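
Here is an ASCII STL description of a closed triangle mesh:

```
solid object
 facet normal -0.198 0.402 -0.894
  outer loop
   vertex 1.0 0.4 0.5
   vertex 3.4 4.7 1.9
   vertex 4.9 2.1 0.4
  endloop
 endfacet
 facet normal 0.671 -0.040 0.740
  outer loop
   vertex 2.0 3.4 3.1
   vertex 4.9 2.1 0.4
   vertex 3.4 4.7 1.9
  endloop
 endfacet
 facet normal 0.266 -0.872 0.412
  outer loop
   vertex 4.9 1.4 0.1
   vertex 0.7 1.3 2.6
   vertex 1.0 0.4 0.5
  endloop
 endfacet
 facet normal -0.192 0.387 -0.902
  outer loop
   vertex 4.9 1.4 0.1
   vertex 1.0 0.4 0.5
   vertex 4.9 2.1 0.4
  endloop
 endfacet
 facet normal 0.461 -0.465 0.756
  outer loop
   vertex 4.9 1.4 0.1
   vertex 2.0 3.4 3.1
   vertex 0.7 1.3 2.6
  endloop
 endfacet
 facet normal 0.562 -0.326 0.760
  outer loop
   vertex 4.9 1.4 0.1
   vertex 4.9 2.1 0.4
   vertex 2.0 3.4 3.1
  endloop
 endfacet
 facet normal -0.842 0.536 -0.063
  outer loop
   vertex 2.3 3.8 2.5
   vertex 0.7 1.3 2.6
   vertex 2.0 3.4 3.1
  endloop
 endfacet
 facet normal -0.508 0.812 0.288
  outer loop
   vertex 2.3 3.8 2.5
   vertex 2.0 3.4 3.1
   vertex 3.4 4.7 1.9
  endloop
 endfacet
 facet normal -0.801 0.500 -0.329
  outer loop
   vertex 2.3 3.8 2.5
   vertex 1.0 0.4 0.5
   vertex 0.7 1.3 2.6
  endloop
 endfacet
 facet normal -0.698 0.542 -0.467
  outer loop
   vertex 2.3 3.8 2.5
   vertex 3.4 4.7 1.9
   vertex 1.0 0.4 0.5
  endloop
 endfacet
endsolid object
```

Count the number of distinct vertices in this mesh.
7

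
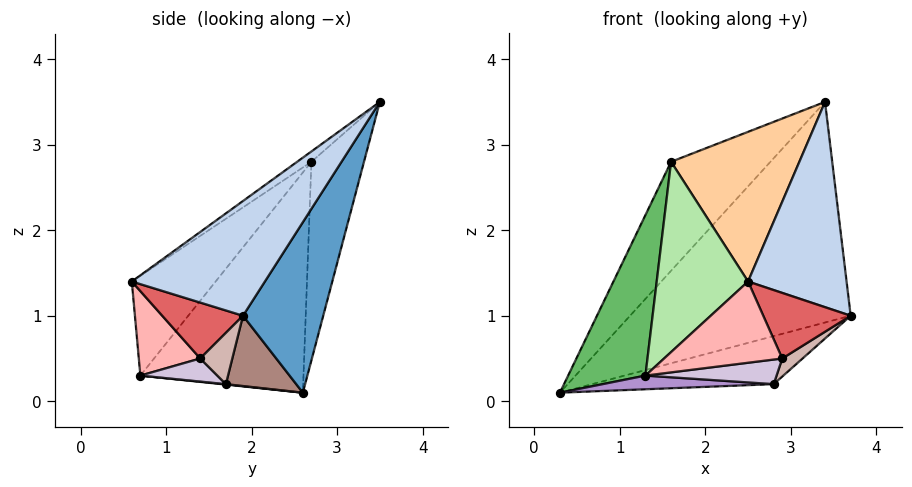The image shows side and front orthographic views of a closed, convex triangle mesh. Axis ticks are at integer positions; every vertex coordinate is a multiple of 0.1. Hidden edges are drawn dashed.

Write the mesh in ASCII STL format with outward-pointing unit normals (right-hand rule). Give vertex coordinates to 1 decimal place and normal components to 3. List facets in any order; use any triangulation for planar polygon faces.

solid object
 facet normal 0.298 0.820 -0.489
  outer loop
   vertex 3.4 3.5 3.5
   vertex 3.7 1.9 1.0
   vertex 0.3 2.6 0.1
  endloop
 endfacet
 facet normal 0.725 -0.537 0.431
  outer loop
   vertex 3.4 3.5 3.5
   vertex 2.5 0.6 1.4
   vertex 3.7 1.9 1.0
  endloop
 endfacet
 facet normal -0.459 0.868 0.189
  outer loop
   vertex 1.6 2.7 2.8
   vertex 3.4 3.5 3.5
   vertex 0.3 2.6 0.1
  endloop
 endfacet
 facet normal -0.064 -0.572 0.818
  outer loop
   vertex 1.6 2.7 2.8
   vertex 2.5 0.6 1.4
   vertex 3.4 3.5 3.5
  endloop
 endfacet
 facet normal -0.824 -0.390 0.411
  outer loop
   vertex 1.3 0.7 0.3
   vertex 1.6 2.7 2.8
   vertex 0.3 2.6 0.1
  endloop
 endfacet
 facet normal -0.562 -0.612 0.557
  outer loop
   vertex 1.3 0.7 0.3
   vertex 2.5 0.6 1.4
   vertex 1.6 2.7 2.8
  endloop
 endfacet
 facet normal 0.640 -0.693 -0.331
  outer loop
   vertex 2.9 1.4 0.5
   vertex 3.7 1.9 1.0
   vertex 2.5 0.6 1.4
  endloop
 endfacet
 facet normal 0.398 -0.766 -0.504
  outer loop
   vertex 2.9 1.4 0.5
   vertex 2.5 0.6 1.4
   vertex 1.3 0.7 0.3
  endloop
 endfacet
 facet normal 0.003 -0.103 -0.995
  outer loop
   vertex 2.8 1.7 0.2
   vertex 1.3 0.7 0.3
   vertex 0.3 2.6 0.1
  endloop
 endfacet
 facet normal 0.352 -0.600 -0.718
  outer loop
   vertex 2.8 1.7 0.2
   vertex 2.9 1.4 0.5
   vertex 1.3 0.7 0.3
  endloop
 endfacet
 facet normal 0.304 0.786 -0.539
  outer loop
   vertex 2.8 1.7 0.2
   vertex 0.3 2.6 0.1
   vertex 3.7 1.9 1.0
  endloop
 endfacet
 facet normal 0.654 -0.414 -0.633
  outer loop
   vertex 2.8 1.7 0.2
   vertex 3.7 1.9 1.0
   vertex 2.9 1.4 0.5
  endloop
 endfacet
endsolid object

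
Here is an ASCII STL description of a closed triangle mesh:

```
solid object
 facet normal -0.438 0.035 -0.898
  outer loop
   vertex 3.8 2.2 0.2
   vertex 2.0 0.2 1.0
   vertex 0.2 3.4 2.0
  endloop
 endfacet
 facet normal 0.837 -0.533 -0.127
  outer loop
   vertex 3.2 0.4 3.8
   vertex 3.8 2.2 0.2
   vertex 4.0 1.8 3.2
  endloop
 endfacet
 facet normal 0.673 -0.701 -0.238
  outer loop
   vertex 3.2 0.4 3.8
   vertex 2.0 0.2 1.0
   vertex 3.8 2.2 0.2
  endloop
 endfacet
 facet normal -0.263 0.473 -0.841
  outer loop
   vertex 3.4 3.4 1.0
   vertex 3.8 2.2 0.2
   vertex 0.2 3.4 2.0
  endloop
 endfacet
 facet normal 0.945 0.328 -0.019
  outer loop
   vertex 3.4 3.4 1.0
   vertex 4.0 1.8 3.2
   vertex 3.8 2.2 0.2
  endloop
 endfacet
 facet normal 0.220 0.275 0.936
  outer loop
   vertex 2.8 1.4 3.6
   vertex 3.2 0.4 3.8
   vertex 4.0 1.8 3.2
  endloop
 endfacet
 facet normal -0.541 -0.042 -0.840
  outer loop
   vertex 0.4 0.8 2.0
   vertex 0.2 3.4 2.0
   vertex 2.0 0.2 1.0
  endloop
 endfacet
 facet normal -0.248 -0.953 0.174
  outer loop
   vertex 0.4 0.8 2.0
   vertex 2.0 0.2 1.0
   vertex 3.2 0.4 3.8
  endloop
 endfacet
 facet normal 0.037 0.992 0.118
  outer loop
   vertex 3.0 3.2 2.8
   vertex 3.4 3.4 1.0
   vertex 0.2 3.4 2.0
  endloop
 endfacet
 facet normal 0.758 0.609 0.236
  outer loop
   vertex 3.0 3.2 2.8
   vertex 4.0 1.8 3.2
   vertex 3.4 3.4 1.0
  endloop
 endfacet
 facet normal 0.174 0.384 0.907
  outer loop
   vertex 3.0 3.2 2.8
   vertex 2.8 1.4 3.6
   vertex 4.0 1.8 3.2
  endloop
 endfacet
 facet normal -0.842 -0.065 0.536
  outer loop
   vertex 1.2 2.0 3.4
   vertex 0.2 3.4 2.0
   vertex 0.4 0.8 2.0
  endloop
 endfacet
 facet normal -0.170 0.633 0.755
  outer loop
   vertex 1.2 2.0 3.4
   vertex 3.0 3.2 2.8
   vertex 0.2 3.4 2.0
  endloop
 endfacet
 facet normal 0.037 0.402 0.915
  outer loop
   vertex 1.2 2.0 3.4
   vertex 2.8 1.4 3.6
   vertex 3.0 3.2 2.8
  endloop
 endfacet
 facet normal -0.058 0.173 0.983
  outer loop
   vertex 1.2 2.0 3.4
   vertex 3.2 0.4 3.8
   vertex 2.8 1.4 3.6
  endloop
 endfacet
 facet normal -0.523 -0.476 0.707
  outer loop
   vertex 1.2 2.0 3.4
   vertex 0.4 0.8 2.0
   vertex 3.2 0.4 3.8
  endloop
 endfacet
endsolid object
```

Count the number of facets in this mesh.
16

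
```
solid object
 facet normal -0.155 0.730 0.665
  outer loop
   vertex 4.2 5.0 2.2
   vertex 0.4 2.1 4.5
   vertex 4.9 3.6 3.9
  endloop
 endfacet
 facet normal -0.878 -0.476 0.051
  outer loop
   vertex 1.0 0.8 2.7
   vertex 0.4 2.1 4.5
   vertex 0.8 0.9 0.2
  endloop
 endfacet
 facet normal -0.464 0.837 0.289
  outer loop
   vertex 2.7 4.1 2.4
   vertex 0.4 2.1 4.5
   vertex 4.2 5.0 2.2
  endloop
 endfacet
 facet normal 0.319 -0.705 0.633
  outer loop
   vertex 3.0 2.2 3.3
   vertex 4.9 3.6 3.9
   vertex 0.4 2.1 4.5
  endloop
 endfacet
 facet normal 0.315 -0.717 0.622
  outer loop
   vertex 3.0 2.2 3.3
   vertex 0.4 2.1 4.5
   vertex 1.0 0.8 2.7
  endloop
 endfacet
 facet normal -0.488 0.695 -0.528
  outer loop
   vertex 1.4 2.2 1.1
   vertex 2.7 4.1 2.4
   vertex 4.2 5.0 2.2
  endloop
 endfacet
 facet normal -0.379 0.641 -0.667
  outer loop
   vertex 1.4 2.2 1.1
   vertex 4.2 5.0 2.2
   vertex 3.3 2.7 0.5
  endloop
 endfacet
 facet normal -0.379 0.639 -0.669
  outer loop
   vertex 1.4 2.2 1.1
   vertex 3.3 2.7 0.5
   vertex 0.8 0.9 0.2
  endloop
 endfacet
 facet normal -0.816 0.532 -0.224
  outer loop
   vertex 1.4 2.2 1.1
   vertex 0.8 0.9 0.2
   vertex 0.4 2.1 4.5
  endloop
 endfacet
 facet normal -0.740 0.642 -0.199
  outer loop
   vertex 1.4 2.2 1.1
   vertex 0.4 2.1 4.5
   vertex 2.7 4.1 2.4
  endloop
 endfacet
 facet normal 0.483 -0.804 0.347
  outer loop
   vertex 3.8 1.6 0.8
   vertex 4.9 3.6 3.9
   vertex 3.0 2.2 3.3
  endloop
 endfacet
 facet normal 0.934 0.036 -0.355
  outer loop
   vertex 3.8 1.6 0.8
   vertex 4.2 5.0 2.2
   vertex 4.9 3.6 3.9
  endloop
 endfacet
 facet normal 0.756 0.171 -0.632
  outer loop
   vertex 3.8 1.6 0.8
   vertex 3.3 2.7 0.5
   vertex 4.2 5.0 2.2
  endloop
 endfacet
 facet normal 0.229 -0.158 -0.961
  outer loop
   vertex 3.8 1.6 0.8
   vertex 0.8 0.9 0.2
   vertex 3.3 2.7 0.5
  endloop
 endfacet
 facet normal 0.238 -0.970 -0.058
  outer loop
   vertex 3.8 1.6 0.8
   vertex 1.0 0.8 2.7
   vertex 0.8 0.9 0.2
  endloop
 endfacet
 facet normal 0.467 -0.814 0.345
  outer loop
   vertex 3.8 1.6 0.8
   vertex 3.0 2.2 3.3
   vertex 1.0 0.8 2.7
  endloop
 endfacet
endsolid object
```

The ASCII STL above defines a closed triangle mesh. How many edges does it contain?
24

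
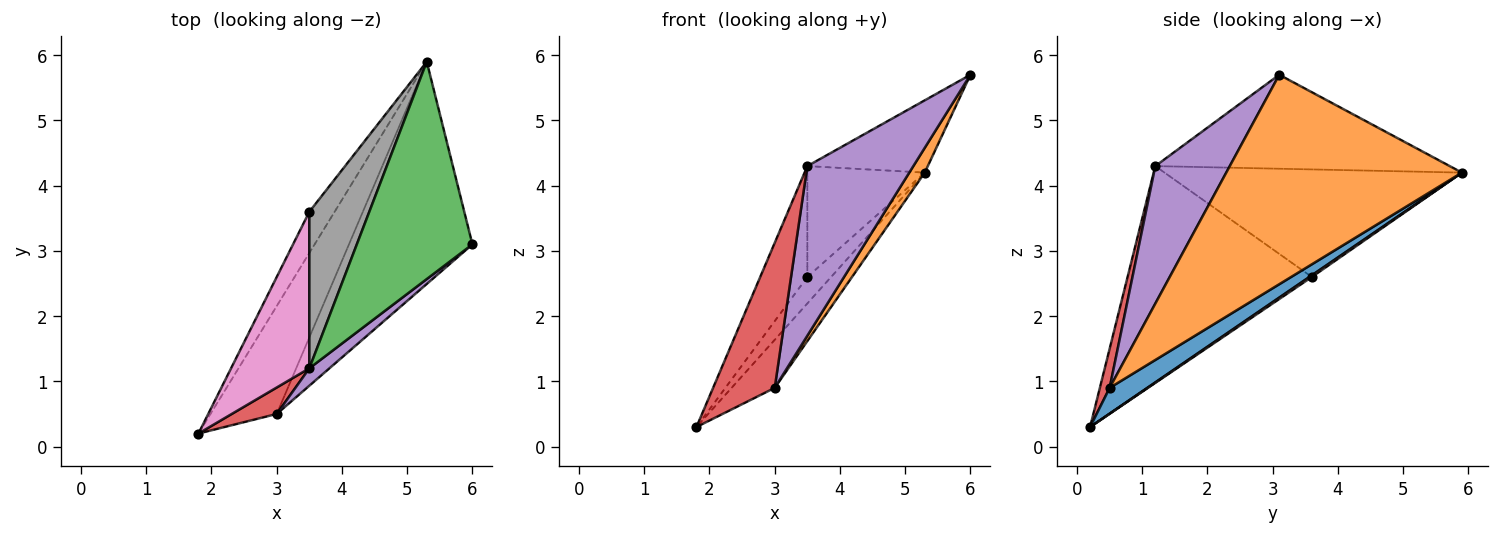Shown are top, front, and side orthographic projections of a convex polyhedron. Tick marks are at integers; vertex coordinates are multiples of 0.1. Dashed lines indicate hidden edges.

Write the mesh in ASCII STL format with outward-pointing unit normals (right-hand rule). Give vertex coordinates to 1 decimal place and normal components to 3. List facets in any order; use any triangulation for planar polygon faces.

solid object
 facet normal 0.335 0.384 -0.861
  outer loop
   vertex 3.0 0.5 0.9
   vertex 1.8 0.2 0.3
   vertex 5.3 5.9 4.2
  endloop
 endfacet
 facet normal 0.860 -0.057 -0.507
  outer loop
   vertex 3.0 0.5 0.9
   vertex 5.3 5.9 4.2
   vertex 6.0 3.1 5.7
  endloop
 endfacet
 facet normal -0.611 0.250 0.751
  outer loop
   vertex 3.5 1.2 4.3
   vertex 6.0 3.1 5.7
   vertex 5.3 5.9 4.2
  endloop
 endfacet
 facet normal 0.154 -0.972 0.177
  outer loop
   vertex 3.5 1.2 4.3
   vertex 1.8 0.2 0.3
   vertex 3.0 0.5 0.9
  endloop
 endfacet
 facet normal 0.573 -0.815 0.084
  outer loop
   vertex 3.5 1.2 4.3
   vertex 3.0 0.5 0.9
   vertex 6.0 3.1 5.7
  endloop
 endfacet
 facet normal 0.057 0.540 -0.840
  outer loop
   vertex 3.5 3.6 2.6
   vertex 5.3 5.9 4.2
   vertex 1.8 0.2 0.3
  endloop
 endfacet
 facet normal -0.914 0.234 0.330
  outer loop
   vertex 3.5 3.6 2.6
   vertex 1.8 0.2 0.3
   vertex 3.5 1.2 4.3
  endloop
 endfacet
 facet normal -0.826 0.326 0.460
  outer loop
   vertex 3.5 3.6 2.6
   vertex 3.5 1.2 4.3
   vertex 5.3 5.9 4.2
  endloop
 endfacet
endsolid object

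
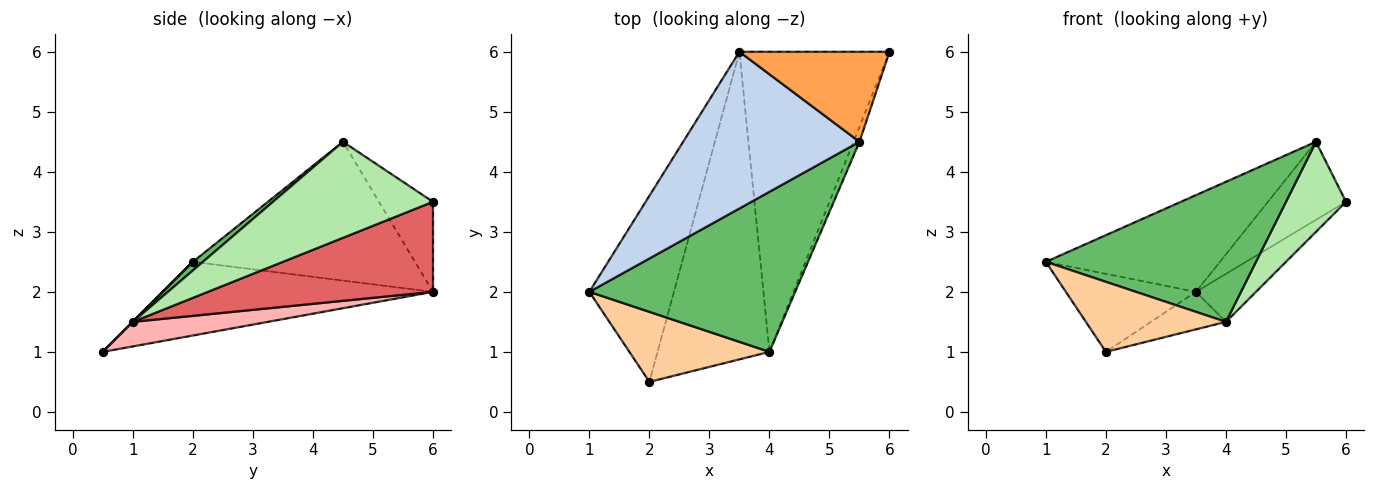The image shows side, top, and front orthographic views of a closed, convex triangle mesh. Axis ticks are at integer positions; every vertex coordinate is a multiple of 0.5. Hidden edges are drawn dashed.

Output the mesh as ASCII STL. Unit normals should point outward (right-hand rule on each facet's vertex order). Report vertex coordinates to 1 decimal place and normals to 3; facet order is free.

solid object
 facet normal -0.626 0.302 -0.719
  outer loop
   vertex 3.5 6.0 2.0
   vertex 2.0 0.5 1.0
   vertex 1.0 2.0 2.5
  endloop
 endfacet
 facet normal -0.557 0.436 0.707
  outer loop
   vertex 3.5 6.0 2.0
   vertex 1.0 2.0 2.5
   vertex 5.5 4.5 4.5
  endloop
 endfacet
 facet normal -0.413 0.596 0.688
  outer loop
   vertex 3.5 6.0 2.0
   vertex 5.5 4.5 4.5
   vertex 6.0 6.0 3.5
  endloop
 endfacet
 facet normal 0.000 -0.707 0.707
  outer loop
   vertex 4.0 1.0 1.5
   vertex 1.0 2.0 2.5
   vertex 2.0 0.5 1.0
  endloop
 endfacet
 facet normal 0.031 -0.658 0.752
  outer loop
   vertex 4.0 1.0 1.5
   vertex 5.5 4.5 4.5
   vertex 1.0 2.0 2.5
  endloop
 endfacet
 facet normal 0.935 -0.351 -0.058
  outer loop
   vertex 4.0 1.0 1.5
   vertex 6.0 6.0 3.5
   vertex 5.5 4.5 4.5
  endloop
 endfacet
 facet normal 0.510 0.136 -0.850
  outer loop
   vertex 4.0 1.0 1.5
   vertex 3.5 6.0 2.0
   vertex 6.0 6.0 3.5
  endloop
 endfacet
 facet normal 0.213 0.118 -0.970
  outer loop
   vertex 4.0 1.0 1.5
   vertex 2.0 0.5 1.0
   vertex 3.5 6.0 2.0
  endloop
 endfacet
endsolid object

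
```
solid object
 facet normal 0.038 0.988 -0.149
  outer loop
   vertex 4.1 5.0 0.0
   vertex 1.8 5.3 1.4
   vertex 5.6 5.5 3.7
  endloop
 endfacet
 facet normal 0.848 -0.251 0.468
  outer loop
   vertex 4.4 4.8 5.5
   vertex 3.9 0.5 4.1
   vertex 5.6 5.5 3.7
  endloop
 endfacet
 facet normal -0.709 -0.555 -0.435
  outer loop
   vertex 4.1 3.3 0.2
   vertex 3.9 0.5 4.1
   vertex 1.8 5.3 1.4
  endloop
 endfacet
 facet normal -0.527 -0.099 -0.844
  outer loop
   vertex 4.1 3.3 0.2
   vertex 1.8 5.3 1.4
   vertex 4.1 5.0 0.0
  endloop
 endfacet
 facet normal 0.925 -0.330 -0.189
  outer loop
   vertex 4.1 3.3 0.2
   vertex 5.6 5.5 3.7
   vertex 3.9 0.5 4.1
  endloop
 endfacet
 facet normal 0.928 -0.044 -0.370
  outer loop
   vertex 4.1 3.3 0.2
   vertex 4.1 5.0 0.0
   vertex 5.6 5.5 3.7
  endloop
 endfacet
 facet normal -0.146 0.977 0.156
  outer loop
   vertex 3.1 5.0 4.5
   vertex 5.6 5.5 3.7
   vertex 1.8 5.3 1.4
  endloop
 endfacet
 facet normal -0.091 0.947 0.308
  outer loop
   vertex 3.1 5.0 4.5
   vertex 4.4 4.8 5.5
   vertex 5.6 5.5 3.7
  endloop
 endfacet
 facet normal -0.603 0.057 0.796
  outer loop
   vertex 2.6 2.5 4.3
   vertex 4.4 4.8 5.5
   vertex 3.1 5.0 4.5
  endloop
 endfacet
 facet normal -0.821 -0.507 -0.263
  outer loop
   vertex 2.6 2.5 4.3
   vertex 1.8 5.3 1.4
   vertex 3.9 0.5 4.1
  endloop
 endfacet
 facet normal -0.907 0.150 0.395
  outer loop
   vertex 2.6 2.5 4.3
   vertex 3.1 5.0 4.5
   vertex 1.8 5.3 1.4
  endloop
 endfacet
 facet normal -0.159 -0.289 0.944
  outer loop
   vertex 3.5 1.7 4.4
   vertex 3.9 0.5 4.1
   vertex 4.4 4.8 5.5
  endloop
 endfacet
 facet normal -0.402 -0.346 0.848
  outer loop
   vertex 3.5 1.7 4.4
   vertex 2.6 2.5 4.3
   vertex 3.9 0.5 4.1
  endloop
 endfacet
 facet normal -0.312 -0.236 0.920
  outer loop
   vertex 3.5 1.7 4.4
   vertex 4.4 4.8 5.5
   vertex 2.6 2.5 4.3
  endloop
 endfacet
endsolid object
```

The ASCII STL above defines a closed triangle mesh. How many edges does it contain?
21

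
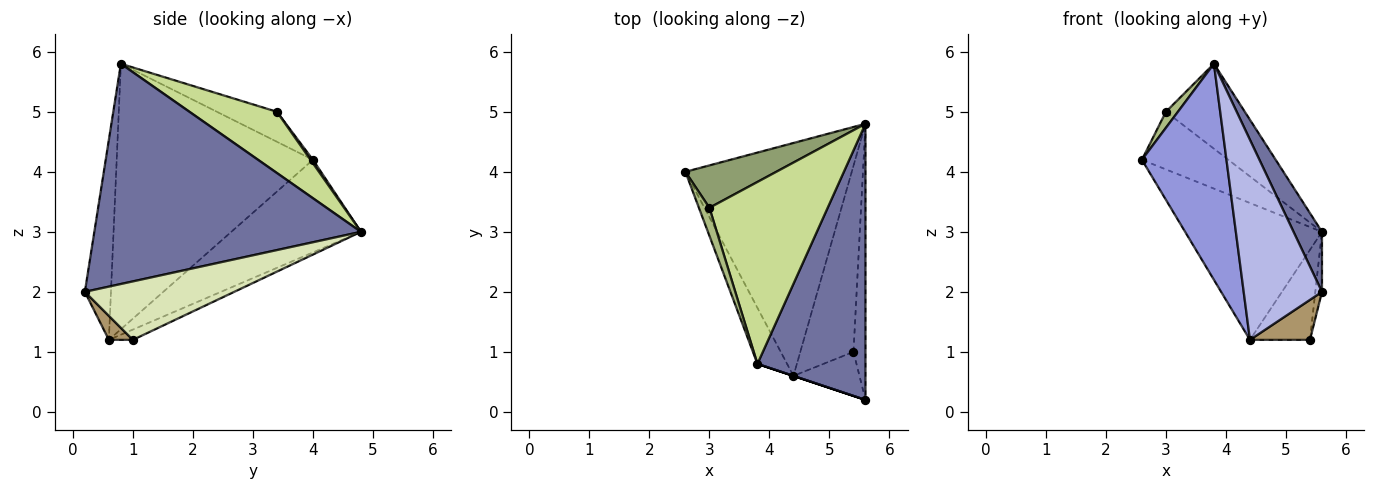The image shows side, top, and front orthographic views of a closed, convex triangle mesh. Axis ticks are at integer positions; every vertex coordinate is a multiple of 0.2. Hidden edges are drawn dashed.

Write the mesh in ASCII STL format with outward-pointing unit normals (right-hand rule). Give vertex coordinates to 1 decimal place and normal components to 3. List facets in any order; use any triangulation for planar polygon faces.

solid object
 facet normal 0.894 -0.095 0.438
  outer loop
   vertex 3.8 0.8 5.8
   vertex 5.6 0.2 2.0
   vertex 5.6 4.8 3.0
  endloop
 endfacet
 facet normal -0.433 0.457 -0.777
  outer loop
   vertex 4.4 0.6 1.2
   vertex 2.6 4.0 4.2
   vertex 5.6 4.8 3.0
  endloop
 endfacet
 facet normal -0.914 -0.394 -0.102
  outer loop
   vertex 4.4 0.6 1.2
   vertex 3.8 0.8 5.8
   vertex 2.6 4.0 4.2
  endloop
 endfacet
 facet normal -0.316 -0.949 0.000
  outer loop
   vertex 4.4 0.6 1.2
   vertex 5.6 0.2 2.0
   vertex 3.8 0.8 5.8
  endloop
 endfacet
 facet normal 0.022 0.805 0.593
  outer loop
   vertex 3.0 3.4 5.0
   vertex 5.6 4.8 3.0
   vertex 2.6 4.0 4.2
  endloop
 endfacet
 facet normal -0.927 -0.185 0.325
  outer loop
   vertex 3.0 3.4 5.0
   vertex 2.6 4.0 4.2
   vertex 3.8 0.8 5.8
  endloop
 endfacet
 facet normal 0.425 0.383 0.820
  outer loop
   vertex 3.0 3.4 5.0
   vertex 3.8 0.8 5.8
   vertex 5.6 4.8 3.0
  endloop
 endfacet
 facet normal 0.979 0.044 -0.201
  outer loop
   vertex 5.4 1.0 1.2
   vertex 5.6 4.8 3.0
   vertex 5.6 0.2 2.0
  endloop
 endfacet
 facet normal 0.260 -0.650 -0.715
  outer loop
   vertex 5.4 1.0 1.2
   vertex 5.6 0.2 2.0
   vertex 4.4 0.6 1.2
  endloop
 endfacet
 facet normal -0.172 0.429 -0.887
  outer loop
   vertex 5.4 1.0 1.2
   vertex 4.4 0.6 1.2
   vertex 5.6 4.8 3.0
  endloop
 endfacet
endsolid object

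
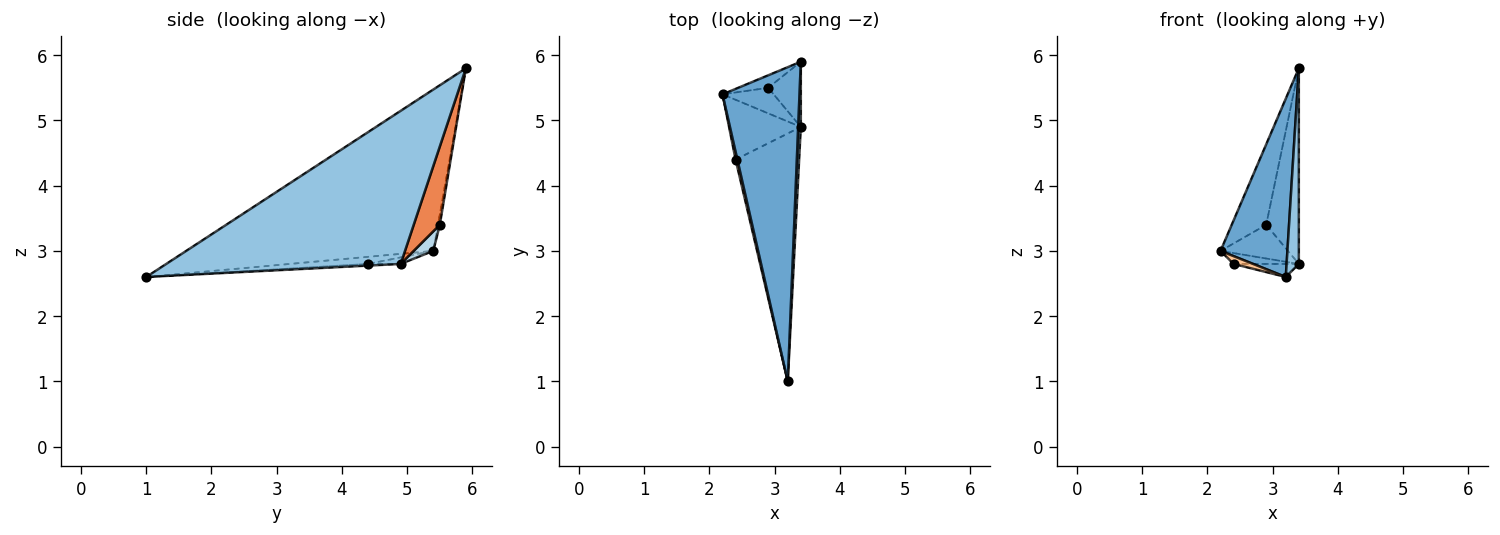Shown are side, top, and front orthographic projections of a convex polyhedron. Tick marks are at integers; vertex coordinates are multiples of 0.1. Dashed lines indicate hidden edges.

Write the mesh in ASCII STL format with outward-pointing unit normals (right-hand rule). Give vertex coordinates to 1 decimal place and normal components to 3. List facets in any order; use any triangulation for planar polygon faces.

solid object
 facet normal -0.877 -0.237 0.418
  outer loop
   vertex 3.4 5.9 5.8
   vertex 2.2 5.4 3.0
   vertex 3.2 1.0 2.6
  endloop
 endfacet
 facet normal 0.998 -0.052 0.017
  outer loop
   vertex 3.4 5.9 5.8
   vertex 3.2 1.0 2.6
   vertex 3.4 4.9 2.8
  endloop
 endfacet
 facet normal 0.225 0.776 -0.589
  outer loop
   vertex 2.9 5.5 3.4
   vertex 3.4 4.9 2.8
   vertex 2.2 5.4 3.0
  endloop
 endfacet
 facet normal -0.053 0.987 -0.153
  outer loop
   vertex 2.9 5.5 3.4
   vertex 2.2 5.4 3.0
   vertex 3.4 5.9 5.8
  endloop
 endfacet
 facet normal 0.605 0.756 -0.252
  outer loop
   vertex 2.9 5.5 3.4
   vertex 3.4 5.9 5.8
   vertex 3.4 4.9 2.8
  endloop
 endfacet
 facet normal -0.089 0.178 -0.980
  outer loop
   vertex 2.4 4.4 2.8
   vertex 2.2 5.4 3.0
   vertex 3.4 4.9 2.8
  endloop
 endfacet
 facet normal -0.943 -0.236 0.236
  outer loop
   vertex 2.4 4.4 2.8
   vertex 3.2 1.0 2.6
   vertex 2.2 5.4 3.0
  endloop
 endfacet
 facet normal -0.026 0.053 -0.998
  outer loop
   vertex 2.4 4.4 2.8
   vertex 3.4 4.9 2.8
   vertex 3.2 1.0 2.6
  endloop
 endfacet
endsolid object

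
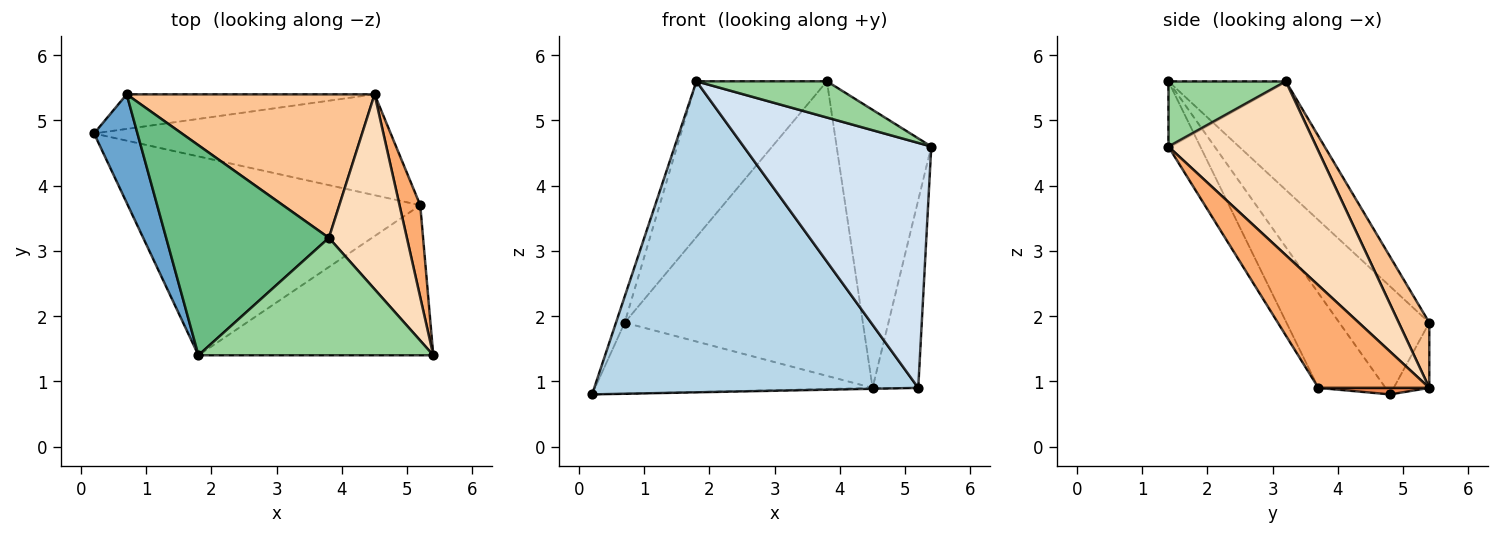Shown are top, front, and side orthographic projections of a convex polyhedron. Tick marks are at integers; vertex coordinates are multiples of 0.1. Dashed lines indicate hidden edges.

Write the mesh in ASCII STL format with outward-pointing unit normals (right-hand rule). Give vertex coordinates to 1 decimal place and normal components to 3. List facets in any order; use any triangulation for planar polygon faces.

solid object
 facet normal -0.924 0.089 0.371
  outer loop
   vertex 0.7 5.4 1.9
   vertex 0.2 4.8 0.8
   vertex 1.8 1.4 5.6
  endloop
 endfacet
 facet normal -0.114 0.893 -0.435
  outer loop
   vertex 4.5 5.4 0.9
   vertex 0.2 4.8 0.8
   vertex 0.7 5.4 1.9
  endloop
 endfacet
 facet normal -0.172 -0.830 -0.531
  outer loop
   vertex 5.2 3.7 0.9
   vertex 1.8 1.4 5.6
   vertex 0.2 4.8 0.8
  endloop
 endfacet
 facet normal -0.144 -0.844 -0.517
  outer loop
   vertex 5.2 3.7 0.9
   vertex 5.4 1.4 4.6
   vertex 1.8 1.4 5.6
  endloop
 endfacet
 facet normal 0.022 0.009 -1.000
  outer loop
   vertex 5.2 3.7 0.9
   vertex 0.2 4.8 0.8
   vertex 4.5 5.4 0.9
  endloop
 endfacet
 facet normal 0.909 0.374 0.184
  outer loop
   vertex 5.2 3.7 0.9
   vertex 4.5 5.4 0.9
   vertex 5.4 1.4 4.6
  endloop
 endfacet
 facet normal 0.114 0.893 0.435
  outer loop
   vertex 3.8 3.2 5.6
   vertex 4.5 5.4 0.9
   vertex 0.7 5.4 1.9
  endloop
 endfacet
 facet normal 0.788 0.504 0.353
  outer loop
   vertex 3.8 3.2 5.6
   vertex 5.4 1.4 4.6
   vertex 4.5 5.4 0.9
  endloop
 endfacet
 facet normal -0.472 0.525 0.708
  outer loop
   vertex 3.8 3.2 5.6
   vertex 0.7 5.4 1.9
   vertex 1.8 1.4 5.6
  endloop
 endfacet
 facet normal 0.257 -0.285 0.924
  outer loop
   vertex 3.8 3.2 5.6
   vertex 1.8 1.4 5.6
   vertex 5.4 1.4 4.6
  endloop
 endfacet
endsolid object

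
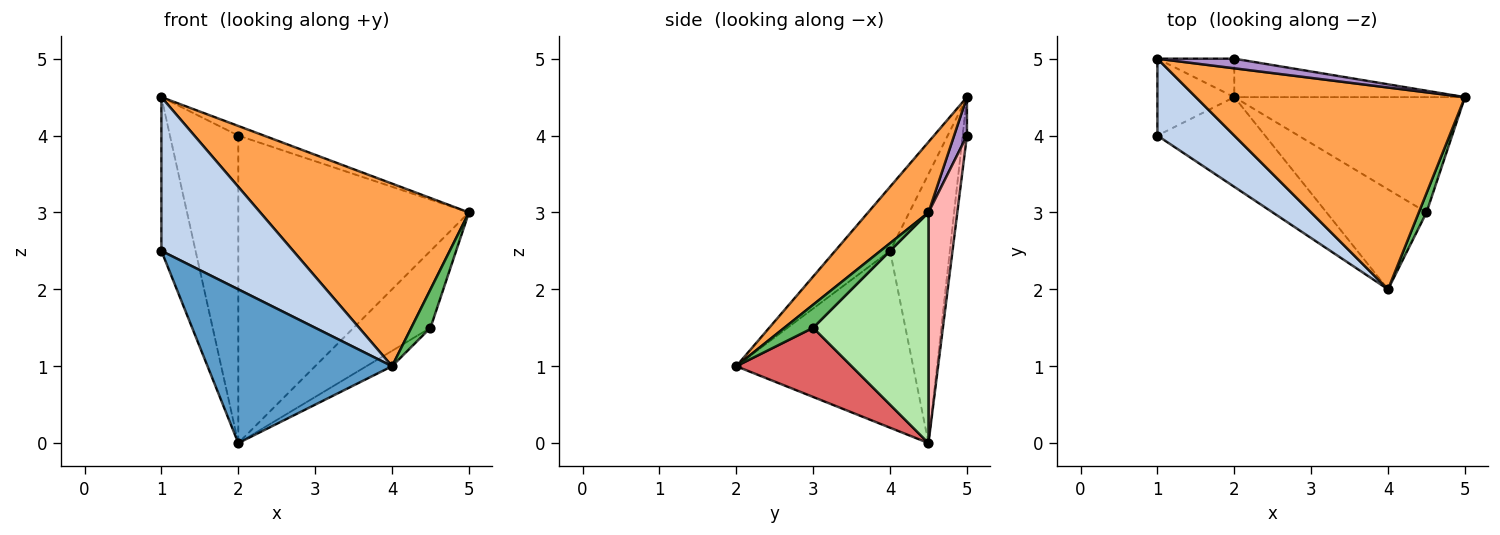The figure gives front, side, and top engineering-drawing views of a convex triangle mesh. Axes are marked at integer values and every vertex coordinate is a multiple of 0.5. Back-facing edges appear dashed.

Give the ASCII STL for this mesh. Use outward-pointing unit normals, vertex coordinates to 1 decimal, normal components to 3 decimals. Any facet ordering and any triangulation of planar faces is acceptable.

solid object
 facet normal -0.638 -0.665 -0.388
  outer loop
   vertex 2.0 4.5 0.0
   vertex 4.0 2.0 1.0
   vertex 1.0 4.0 2.5
  endloop
 endfacet
 facet normal -0.349 -0.838 0.419
  outer loop
   vertex 1.0 5.0 4.5
   vertex 1.0 4.0 2.5
   vertex 4.0 2.0 1.0
  endloop
 endfacet
 facet normal 0.191 -0.659 0.728
  outer loop
   vertex 1.0 5.0 4.5
   vertex 4.0 2.0 1.0
   vertex 5.0 4.5 3.0
  endloop
 endfacet
 facet normal -0.843 0.482 -0.241
  outer loop
   vertex 1.0 5.0 4.5
   vertex 2.0 4.5 0.0
   vertex 1.0 4.0 2.5
  endloop
 endfacet
 facet normal 0.802 -0.535 0.267
  outer loop
   vertex 4.5 3.0 1.5
   vertex 5.0 4.5 3.0
   vertex 4.0 2.0 1.0
  endloop
 endfacet
 facet normal 0.640 0.426 -0.640
  outer loop
   vertex 4.5 3.0 1.5
   vertex 2.0 4.5 0.0
   vertex 5.0 4.5 3.0
  endloop
 endfacet
 facet normal 0.565 0.125 -0.816
  outer loop
   vertex 4.5 3.0 1.5
   vertex 4.0 2.0 1.0
   vertex 2.0 4.5 0.0
  endloop
 endfacet
 facet normal 0.123 0.985 -0.123
  outer loop
   vertex 2.0 5.0 4.0
   vertex 5.0 4.5 3.0
   vertex 2.0 4.5 0.0
  endloop
 endfacet
 facet normal 0.333 0.667 0.667
  outer loop
   vertex 2.0 5.0 4.0
   vertex 1.0 5.0 4.5
   vertex 5.0 4.5 3.0
  endloop
 endfacet
 facet normal -0.062 0.990 -0.124
  outer loop
   vertex 2.0 5.0 4.0
   vertex 2.0 4.5 0.0
   vertex 1.0 5.0 4.5
  endloop
 endfacet
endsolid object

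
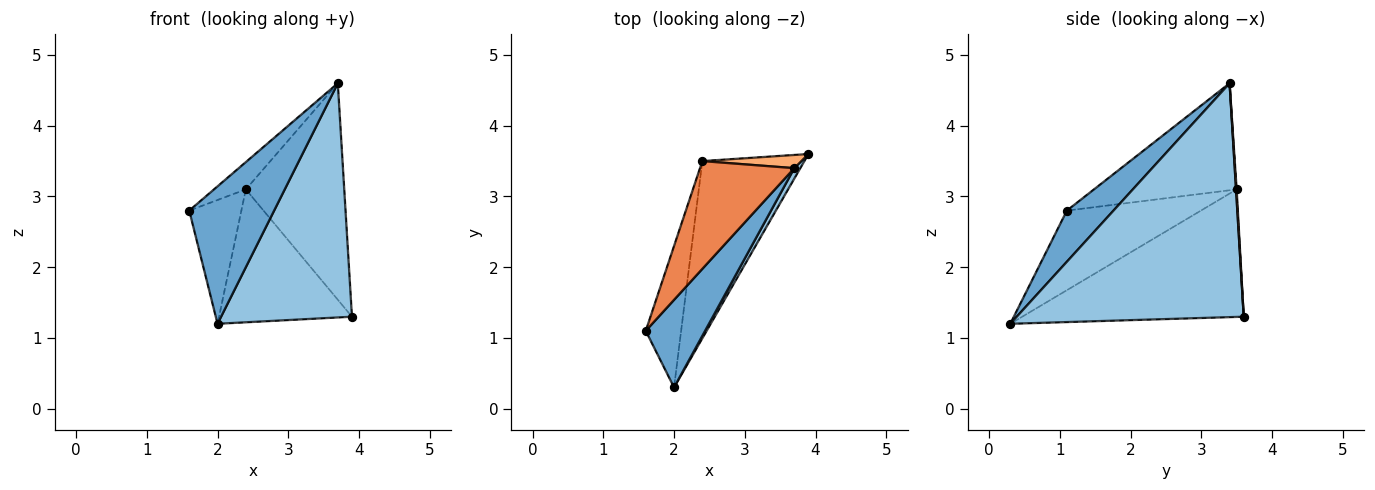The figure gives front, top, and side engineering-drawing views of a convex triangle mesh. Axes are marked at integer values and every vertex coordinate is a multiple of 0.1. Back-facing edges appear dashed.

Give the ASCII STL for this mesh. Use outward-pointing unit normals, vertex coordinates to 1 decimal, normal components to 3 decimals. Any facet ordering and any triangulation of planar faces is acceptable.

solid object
 facet normal 0.420 -0.765 0.488
  outer loop
   vertex 3.7 3.4 4.6
   vertex 1.6 1.1 2.8
   vertex 2.0 0.3 1.2
  endloop
 endfacet
 facet normal 0.866 -0.499 0.022
  outer loop
   vertex 3.7 3.4 4.6
   vertex 2.0 0.3 1.2
   vertex 3.9 3.6 1.3
  endloop
 endfacet
 facet normal -0.861 0.335 -0.383
  outer loop
   vertex 2.4 3.5 3.1
   vertex 2.0 0.3 1.2
   vertex 1.6 1.1 2.8
  endloop
 endfacet
 facet normal -0.707 0.424 -0.566
  outer loop
   vertex 2.4 3.5 3.1
   vertex 3.9 3.6 1.3
   vertex 2.0 0.3 1.2
  endloop
 endfacet
 facet normal -0.740 0.165 0.652
  outer loop
   vertex 2.4 3.5 3.1
   vertex 1.6 1.1 2.8
   vertex 3.7 3.4 4.6
  endloop
 endfacet
 facet normal 0.007 0.998 0.061
  outer loop
   vertex 2.4 3.5 3.1
   vertex 3.7 3.4 4.6
   vertex 3.9 3.6 1.3
  endloop
 endfacet
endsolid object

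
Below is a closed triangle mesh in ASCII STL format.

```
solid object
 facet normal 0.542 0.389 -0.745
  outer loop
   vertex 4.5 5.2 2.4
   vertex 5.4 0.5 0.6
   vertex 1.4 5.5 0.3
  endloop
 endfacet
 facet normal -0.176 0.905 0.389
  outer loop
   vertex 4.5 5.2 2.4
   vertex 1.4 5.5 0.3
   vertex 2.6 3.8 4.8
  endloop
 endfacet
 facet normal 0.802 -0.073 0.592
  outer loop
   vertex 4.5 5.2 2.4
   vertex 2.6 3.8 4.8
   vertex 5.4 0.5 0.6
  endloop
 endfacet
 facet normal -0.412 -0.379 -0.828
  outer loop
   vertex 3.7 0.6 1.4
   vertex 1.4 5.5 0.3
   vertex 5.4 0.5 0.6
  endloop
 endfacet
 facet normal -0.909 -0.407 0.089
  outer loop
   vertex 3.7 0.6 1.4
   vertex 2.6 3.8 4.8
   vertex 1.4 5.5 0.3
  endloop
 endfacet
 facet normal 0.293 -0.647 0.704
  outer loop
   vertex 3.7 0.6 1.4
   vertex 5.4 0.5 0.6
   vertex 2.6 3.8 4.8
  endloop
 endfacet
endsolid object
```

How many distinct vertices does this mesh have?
5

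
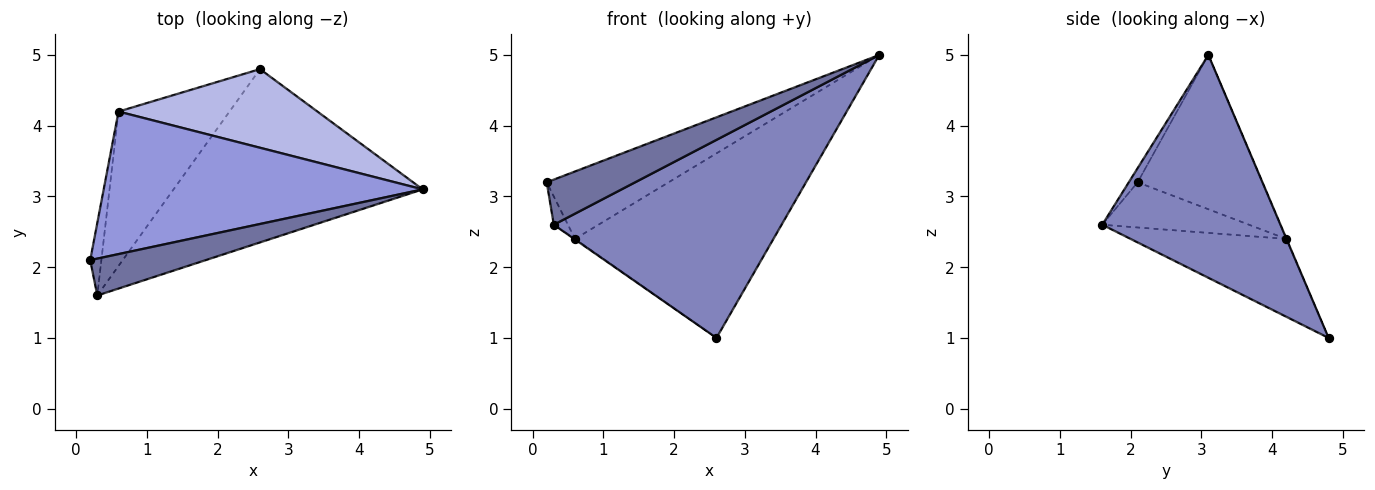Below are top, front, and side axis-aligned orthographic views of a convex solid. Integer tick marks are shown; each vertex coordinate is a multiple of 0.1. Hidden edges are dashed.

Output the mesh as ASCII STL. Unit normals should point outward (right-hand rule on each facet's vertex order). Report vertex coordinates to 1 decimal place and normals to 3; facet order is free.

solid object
 facet normal -0.077 -0.772 0.631
  outer loop
   vertex 0.3 1.6 2.6
   vertex 4.9 3.1 5.0
   vertex 0.2 2.1 3.2
  endloop
 endfacet
 facet normal 0.507 -0.648 -0.567
  outer loop
   vertex 0.3 1.6 2.6
   vertex 2.6 4.8 1.0
   vertex 4.9 3.1 5.0
  endloop
 endfacet
 facet normal -0.401 0.392 0.828
  outer loop
   vertex 0.6 4.2 2.4
   vertex 0.2 2.1 3.2
   vertex 4.9 3.1 5.0
  endloop
 endfacet
 facet normal -0.002 0.920 0.392
  outer loop
   vertex 0.6 4.2 2.4
   vertex 4.9 3.1 5.0
   vertex 2.6 4.8 1.0
  endloop
 endfacet
 facet normal -0.967 0.093 -0.239
  outer loop
   vertex 0.6 4.2 2.4
   vertex 0.3 1.6 2.6
   vertex 0.2 2.1 3.2
  endloop
 endfacet
 facet normal -0.574 0.003 -0.819
  outer loop
   vertex 0.6 4.2 2.4
   vertex 2.6 4.8 1.0
   vertex 0.3 1.6 2.6
  endloop
 endfacet
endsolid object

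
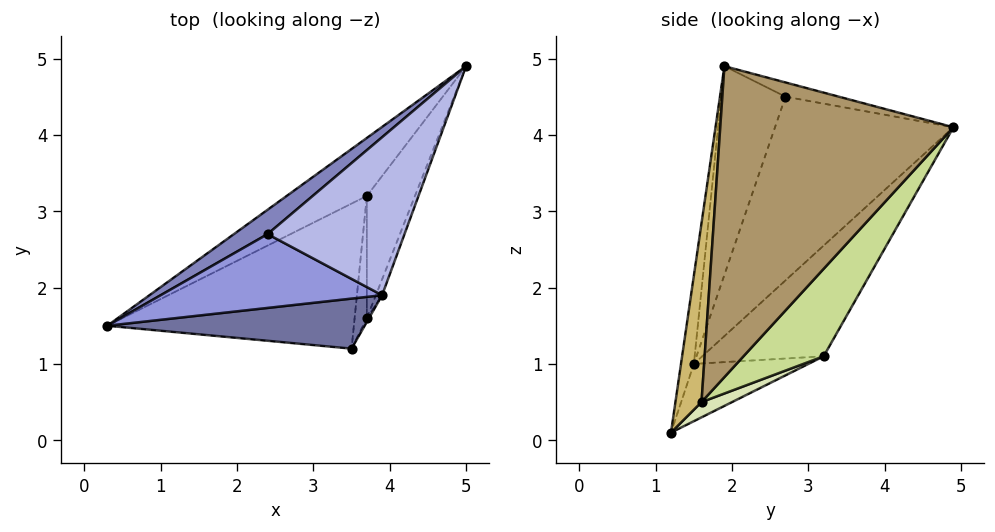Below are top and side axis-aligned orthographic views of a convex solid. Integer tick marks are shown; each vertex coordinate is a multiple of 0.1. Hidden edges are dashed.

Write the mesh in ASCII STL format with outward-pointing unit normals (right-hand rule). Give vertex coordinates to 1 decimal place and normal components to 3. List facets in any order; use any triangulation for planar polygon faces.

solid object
 facet normal -0.051 -0.988 0.148
  outer loop
   vertex 3.9 1.9 4.9
   vertex 0.3 1.5 1.0
   vertex 3.5 1.2 0.1
  endloop
 endfacet
 facet normal -0.631 0.767 0.116
  outer loop
   vertex 2.4 2.7 4.5
   vertex 5.0 4.9 4.1
   vertex 0.3 1.5 1.0
  endloop
 endfacet
 facet normal -0.504 -0.678 0.535
  outer loop
   vertex 2.4 2.7 4.5
   vertex 0.3 1.5 1.0
   vertex 3.9 1.9 4.9
  endloop
 endfacet
 facet normal -0.099 0.290 0.952
  outer loop
   vertex 2.4 2.7 4.5
   vertex 3.9 1.9 4.9
   vertex 5.0 4.9 4.1
  endloop
 endfacet
 facet normal -0.419 0.856 -0.303
  outer loop
   vertex 3.7 3.2 1.1
   vertex 0.3 1.5 1.0
   vertex 5.0 4.9 4.1
  endloop
 endfacet
 facet normal -0.202 0.454 -0.868
  outer loop
   vertex 3.7 3.2 1.1
   vertex 3.5 1.2 0.1
   vertex 0.3 1.5 1.0
  endloop
 endfacet
 facet normal 0.862 0.178 -0.474
  outer loop
   vertex 3.7 1.6 0.5
   vertex 3.7 3.2 1.1
   vertex 5.0 4.9 4.1
  endloop
 endfacet
 facet normal 0.760 0.228 -0.608
  outer loop
   vertex 3.7 1.6 0.5
   vertex 3.5 1.2 0.1
   vertex 3.7 3.2 1.1
  endloop
 endfacet
 facet normal 0.937 -0.349 -0.019
  outer loop
   vertex 3.7 1.6 0.5
   vertex 5.0 4.9 4.1
   vertex 3.9 1.9 4.9
  endloop
 endfacet
 facet normal 0.899 -0.438 -0.011
  outer loop
   vertex 3.7 1.6 0.5
   vertex 3.9 1.9 4.9
   vertex 3.5 1.2 0.1
  endloop
 endfacet
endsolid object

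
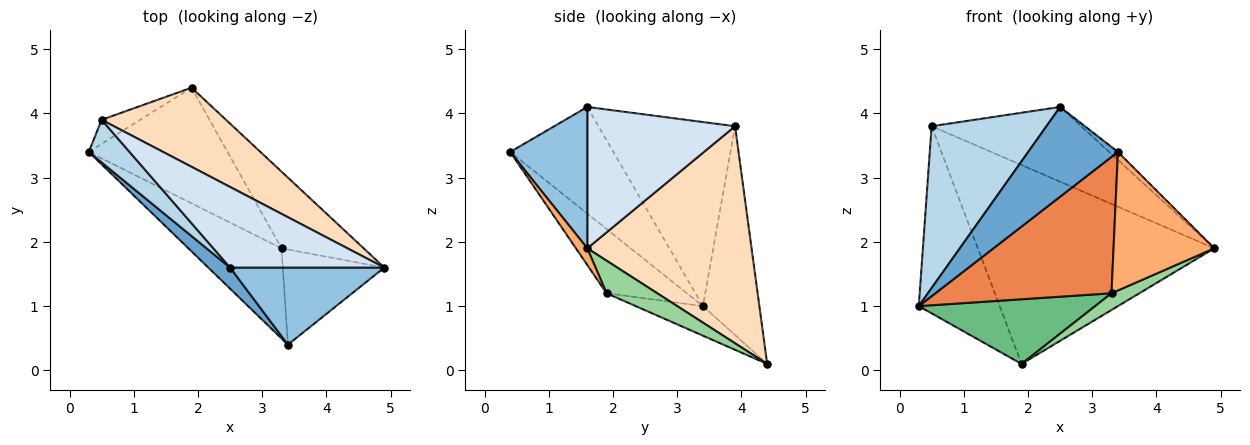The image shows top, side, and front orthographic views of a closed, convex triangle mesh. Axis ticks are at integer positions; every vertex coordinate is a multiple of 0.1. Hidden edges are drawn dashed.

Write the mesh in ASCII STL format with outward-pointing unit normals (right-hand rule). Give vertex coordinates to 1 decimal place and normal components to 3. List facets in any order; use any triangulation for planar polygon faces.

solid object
 facet normal -0.746 -0.648 0.153
  outer loop
   vertex 2.5 1.6 4.1
   vertex 0.3 3.4 1.0
   vertex 3.4 0.4 3.4
  endloop
 endfacet
 facet normal 0.674 0.077 0.735
  outer loop
   vertex 2.5 1.6 4.1
   vertex 3.4 0.4 3.4
   vertex 4.9 1.6 1.9
  endloop
 endfacet
 facet normal -0.755 -0.634 0.167
  outer loop
   vertex 0.5 3.9 3.8
   vertex 0.3 3.4 1.0
   vertex 2.5 1.6 4.1
  endloop
 endfacet
 facet normal 0.558 0.564 0.609
  outer loop
   vertex 0.5 3.9 3.8
   vertex 2.5 1.6 4.1
   vertex 4.9 1.6 1.9
  endloop
 endfacet
 facet normal -0.355 -0.780 -0.515
  outer loop
   vertex 3.3 1.9 1.2
   vertex 3.4 0.4 3.4
   vertex 0.3 3.4 1.0
  endloop
 endfacet
 facet normal 0.093 -0.821 -0.564
  outer loop
   vertex 3.3 1.9 1.2
   vertex 4.9 1.6 1.9
   vertex 3.4 0.4 3.4
  endloop
 endfacet
 facet normal -0.569 0.816 -0.105
  outer loop
   vertex 1.9 4.4 0.1
   vertex 0.3 3.4 1.0
   vertex 0.5 3.9 3.8
  endloop
 endfacet
 facet normal 0.542 0.781 0.311
  outer loop
   vertex 1.9 4.4 0.1
   vertex 0.5 3.9 3.8
   vertex 4.9 1.6 1.9
  endloop
 endfacet
 facet normal -0.183 -0.480 -0.858
  outer loop
   vertex 1.9 4.4 0.1
   vertex 3.3 1.9 1.2
   vertex 0.3 3.4 1.0
  endloop
 endfacet
 facet normal 0.361 -0.198 -0.911
  outer loop
   vertex 1.9 4.4 0.1
   vertex 4.9 1.6 1.9
   vertex 3.3 1.9 1.2
  endloop
 endfacet
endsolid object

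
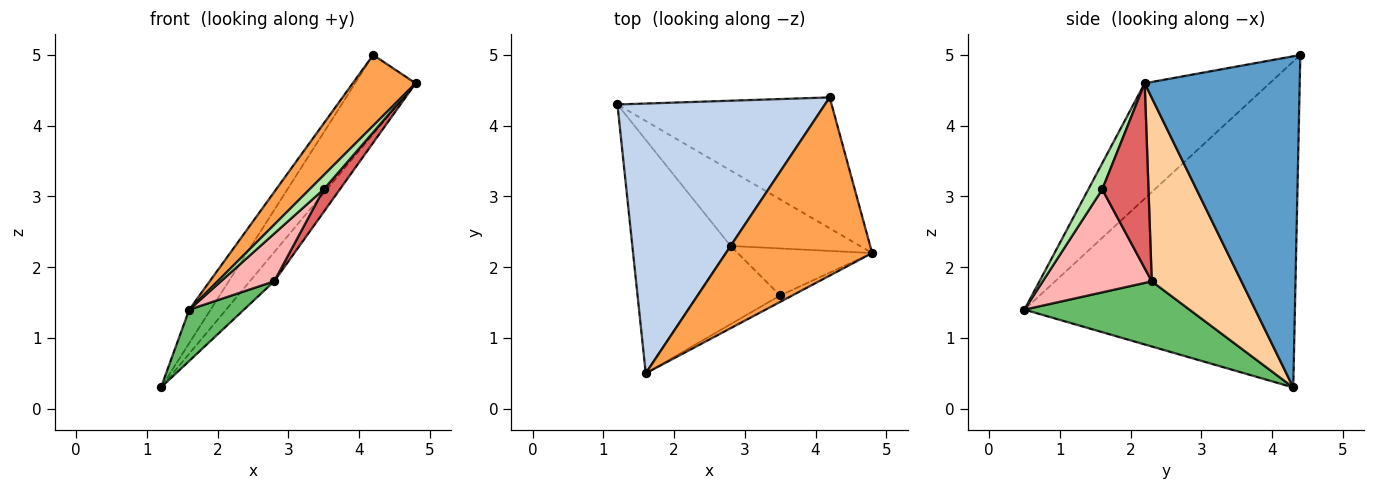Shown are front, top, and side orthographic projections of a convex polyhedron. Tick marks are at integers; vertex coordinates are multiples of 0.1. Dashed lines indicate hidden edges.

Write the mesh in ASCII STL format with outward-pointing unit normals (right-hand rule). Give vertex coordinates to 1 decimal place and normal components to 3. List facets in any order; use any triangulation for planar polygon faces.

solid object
 facet normal 0.798 0.311 -0.516
  outer loop
   vertex 4.2 4.4 5.0
   vertex 4.8 2.2 4.6
   vertex 1.2 4.3 0.3
  endloop
 endfacet
 facet normal -0.842 0.067 0.536
  outer loop
   vertex 4.2 4.4 5.0
   vertex 1.2 4.3 0.3
   vertex 1.6 0.5 1.4
  endloop
 endfacet
 facet normal -0.591 -0.298 0.749
  outer loop
   vertex 4.2 4.4 5.0
   vertex 1.6 0.5 1.4
   vertex 4.8 2.2 4.6
  endloop
 endfacet
 facet normal 0.798 0.217 -0.562
  outer loop
   vertex 2.8 2.3 1.8
   vertex 1.2 4.3 0.3
   vertex 4.8 2.2 4.6
  endloop
 endfacet
 facet normal 0.543 -0.180 -0.820
  outer loop
   vertex 2.8 2.3 1.8
   vertex 1.6 0.5 1.4
   vertex 1.2 4.3 0.3
  endloop
 endfacet
 facet normal 0.668 -0.678 -0.307
  outer loop
   vertex 3.5 1.6 3.1
   vertex 4.8 2.2 4.6
   vertex 1.6 0.5 1.4
  endloop
 endfacet
 facet normal 0.778 -0.272 -0.566
  outer loop
   vertex 3.5 1.6 3.1
   vertex 2.8 2.3 1.8
   vertex 4.8 2.2 4.6
  endloop
 endfacet
 facet normal 0.729 -0.356 -0.584
  outer loop
   vertex 3.5 1.6 3.1
   vertex 1.6 0.5 1.4
   vertex 2.8 2.3 1.8
  endloop
 endfacet
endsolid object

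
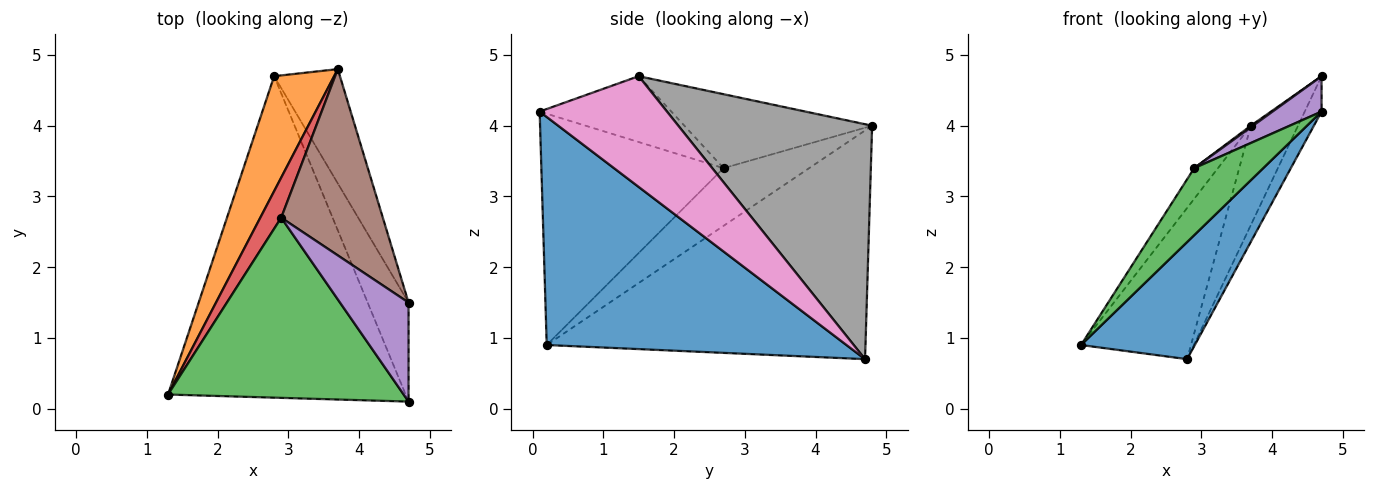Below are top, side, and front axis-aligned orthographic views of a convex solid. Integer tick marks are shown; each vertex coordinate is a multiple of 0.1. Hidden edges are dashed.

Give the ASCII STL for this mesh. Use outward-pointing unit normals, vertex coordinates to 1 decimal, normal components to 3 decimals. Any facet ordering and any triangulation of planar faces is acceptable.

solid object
 facet normal 0.670 -0.254 -0.698
  outer loop
   vertex 2.8 4.7 0.7
   vertex 4.7 0.1 4.2
   vertex 1.3 0.2 0.9
  endloop
 endfacet
 facet normal -0.918 0.317 0.241
  outer loop
   vertex 2.8 4.7 0.7
   vertex 1.3 0.2 0.9
   vertex 3.7 4.8 4.0
  endloop
 endfacet
 facet normal -0.677 -0.256 0.690
  outer loop
   vertex 2.9 2.7 3.4
   vertex 1.3 0.2 0.9
   vertex 4.7 0.1 4.2
  endloop
 endfacet
 facet normal -0.910 0.252 0.330
  outer loop
   vertex 2.9 2.7 3.4
   vertex 3.7 4.8 4.0
   vertex 1.3 0.2 0.9
  endloop
 endfacet
 facet normal -0.671 -0.249 0.698
  outer loop
   vertex 4.7 1.5 4.7
   vertex 2.9 2.7 3.4
   vertex 4.7 0.1 4.2
  endloop
 endfacet
 facet normal -0.588 -0.007 0.808
  outer loop
   vertex 4.7 1.5 4.7
   vertex 3.7 4.8 4.0
   vertex 2.9 2.7 3.4
  endloop
 endfacet
 facet normal 0.931 0.123 -0.344
  outer loop
   vertex 4.7 1.5 4.7
   vertex 4.7 0.1 4.2
   vertex 2.8 4.7 0.7
  endloop
 endfacet
 facet normal 0.937 0.228 -0.263
  outer loop
   vertex 4.7 1.5 4.7
   vertex 2.8 4.7 0.7
   vertex 3.7 4.8 4.0
  endloop
 endfacet
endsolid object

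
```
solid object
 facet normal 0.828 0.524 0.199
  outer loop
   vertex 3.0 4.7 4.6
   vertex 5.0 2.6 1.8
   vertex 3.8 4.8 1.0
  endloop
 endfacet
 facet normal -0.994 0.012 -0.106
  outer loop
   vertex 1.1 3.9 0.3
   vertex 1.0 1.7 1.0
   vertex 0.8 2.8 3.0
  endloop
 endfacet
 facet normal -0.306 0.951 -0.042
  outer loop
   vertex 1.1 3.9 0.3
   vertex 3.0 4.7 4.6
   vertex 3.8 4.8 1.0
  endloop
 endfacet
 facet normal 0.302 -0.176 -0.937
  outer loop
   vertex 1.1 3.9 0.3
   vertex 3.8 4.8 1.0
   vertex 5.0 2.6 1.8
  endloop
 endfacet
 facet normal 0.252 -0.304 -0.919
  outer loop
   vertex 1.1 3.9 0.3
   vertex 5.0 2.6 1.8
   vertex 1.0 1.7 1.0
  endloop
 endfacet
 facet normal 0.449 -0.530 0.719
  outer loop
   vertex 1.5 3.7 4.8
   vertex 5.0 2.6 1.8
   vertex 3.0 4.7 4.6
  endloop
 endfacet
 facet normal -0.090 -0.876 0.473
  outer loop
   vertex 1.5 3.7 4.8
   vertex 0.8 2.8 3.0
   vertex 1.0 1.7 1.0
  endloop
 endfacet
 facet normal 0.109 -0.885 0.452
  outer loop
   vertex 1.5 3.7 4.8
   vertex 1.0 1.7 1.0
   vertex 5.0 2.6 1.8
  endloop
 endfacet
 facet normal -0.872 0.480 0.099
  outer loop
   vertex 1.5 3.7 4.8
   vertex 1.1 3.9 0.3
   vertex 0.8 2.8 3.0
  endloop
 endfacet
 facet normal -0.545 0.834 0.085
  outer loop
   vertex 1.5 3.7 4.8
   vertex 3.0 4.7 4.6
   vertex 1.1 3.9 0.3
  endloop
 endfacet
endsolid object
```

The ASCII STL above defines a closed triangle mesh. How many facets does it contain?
10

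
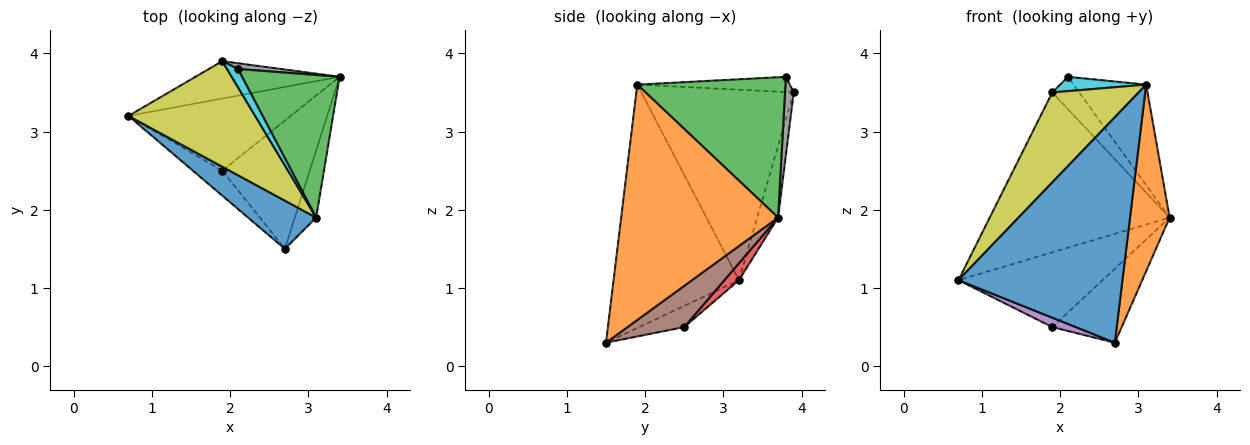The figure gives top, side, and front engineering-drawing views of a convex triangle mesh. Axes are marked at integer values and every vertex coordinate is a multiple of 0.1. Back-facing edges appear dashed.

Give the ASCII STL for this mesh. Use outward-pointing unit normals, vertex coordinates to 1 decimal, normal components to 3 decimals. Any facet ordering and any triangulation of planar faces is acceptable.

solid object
 facet normal -0.599 -0.783 0.168
  outer loop
   vertex 3.1 1.9 3.6
   vertex 0.7 3.2 1.1
   vertex 2.7 1.5 0.3
  endloop
 endfacet
 facet normal 0.966 -0.244 -0.088
  outer loop
   vertex 3.1 1.9 3.6
   vertex 2.7 1.5 0.3
   vertex 3.4 3.7 1.9
  endloop
 endfacet
 facet normal 0.762 0.373 0.529
  outer loop
   vertex 3.1 1.9 3.6
   vertex 3.4 3.7 1.9
   vertex 2.1 3.8 3.7
  endloop
 endfacet
 facet normal 0.072 0.718 -0.693
  outer loop
   vertex 1.9 2.5 0.5
   vertex 0.7 3.2 1.1
   vertex 3.4 3.7 1.9
  endloop
 endfacet
 facet normal -0.558 -0.291 -0.777
  outer loop
   vertex 1.9 2.5 0.5
   vertex 2.7 1.5 0.3
   vertex 0.7 3.2 1.1
  endloop
 endfacet
 facet normal 0.378 0.463 -0.802
  outer loop
   vertex 1.9 2.5 0.5
   vertex 3.4 3.7 1.9
   vertex 2.7 1.5 0.3
  endloop
 endfacet
 facet normal -0.112 0.968 -0.226
  outer loop
   vertex 1.9 3.9 3.5
   vertex 3.4 3.7 1.9
   vertex 0.7 3.2 1.1
  endloop
 endfacet
 facet normal 0.303 0.938 0.166
  outer loop
   vertex 1.9 3.9 3.5
   vertex 2.1 3.8 3.7
   vertex 3.4 3.7 1.9
  endloop
 endfacet
 facet normal -0.753 -0.427 0.501
  outer loop
   vertex 1.9 3.9 3.5
   vertex 0.7 3.2 1.1
   vertex 3.1 1.9 3.6
  endloop
 endfacet
 facet normal -0.738 -0.417 0.530
  outer loop
   vertex 1.9 3.9 3.5
   vertex 3.1 1.9 3.6
   vertex 2.1 3.8 3.7
  endloop
 endfacet
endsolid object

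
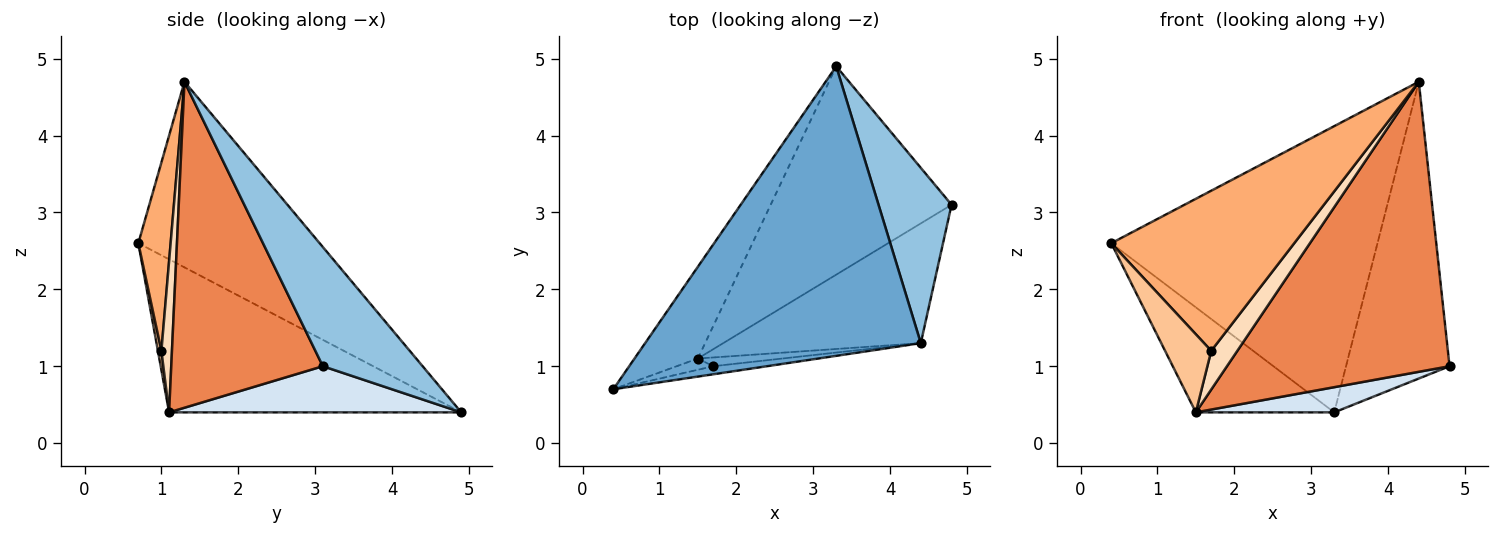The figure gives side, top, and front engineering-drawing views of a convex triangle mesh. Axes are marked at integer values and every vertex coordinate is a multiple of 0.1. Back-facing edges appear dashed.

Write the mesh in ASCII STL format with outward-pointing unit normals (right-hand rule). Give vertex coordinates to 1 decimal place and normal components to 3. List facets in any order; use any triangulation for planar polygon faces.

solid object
 facet normal -0.432 0.634 0.641
  outer loop
   vertex 4.4 1.3 4.7
   vertex 3.3 4.9 0.4
   vertex 0.4 0.7 2.6
  endloop
 endfacet
 facet normal 0.639 0.663 0.391
  outer loop
   vertex 4.4 1.3 4.7
   vertex 4.8 3.1 1.0
   vertex 3.3 4.9 0.4
  endloop
 endfacet
 facet normal -0.846 0.401 -0.350
  outer loop
   vertex 1.5 1.1 0.4
   vertex 0.4 0.7 2.6
   vertex 3.3 4.9 0.4
  endloop
 endfacet
 facet normal 0.245 -0.116 -0.962
  outer loop
   vertex 1.5 1.1 0.4
   vertex 3.3 4.9 0.4
   vertex 4.8 3.1 1.0
  endloop
 endfacet
 facet normal 0.533 -0.782 -0.323
  outer loop
   vertex 1.5 1.1 0.4
   vertex 4.8 3.1 1.0
   vertex 4.4 1.3 4.7
  endloop
 endfacet
 facet normal 0.174 -0.984 -0.050
  outer loop
   vertex 1.7 1.0 1.2
   vertex 4.4 1.3 4.7
   vertex 0.4 0.7 2.6
  endloop
 endfacet
 facet normal 0.075 -0.987 -0.142
  outer loop
   vertex 1.7 1.0 1.2
   vertex 0.4 0.7 2.6
   vertex 1.5 1.1 0.4
  endloop
 endfacet
 facet normal 0.367 -0.907 -0.205
  outer loop
   vertex 1.7 1.0 1.2
   vertex 1.5 1.1 0.4
   vertex 4.4 1.3 4.7
  endloop
 endfacet
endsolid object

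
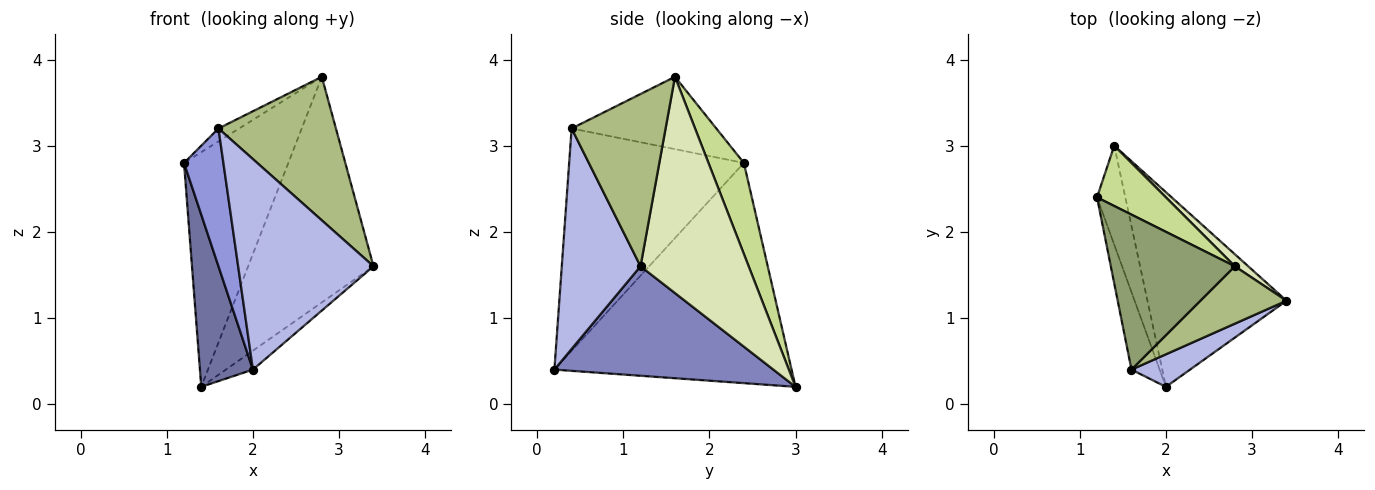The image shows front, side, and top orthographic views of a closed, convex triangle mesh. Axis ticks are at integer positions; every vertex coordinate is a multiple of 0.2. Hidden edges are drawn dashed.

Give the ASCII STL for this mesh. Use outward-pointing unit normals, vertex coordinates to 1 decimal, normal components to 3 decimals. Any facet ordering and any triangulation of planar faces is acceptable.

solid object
 facet normal -0.968 -0.216 -0.124
  outer loop
   vertex 1.4 3.0 0.2
   vertex 2.0 0.2 0.4
   vertex 1.2 2.4 2.8
  endloop
 endfacet
 facet normal 0.617 0.076 -0.783
  outer loop
   vertex 1.4 3.0 0.2
   vertex 3.4 1.2 1.6
   vertex 2.0 0.2 0.4
  endloop
 endfacet
 facet normal -0.968 -0.218 -0.123
  outer loop
   vertex 1.6 0.4 3.2
   vertex 1.2 2.4 2.8
   vertex 2.0 0.2 0.4
  endloop
 endfacet
 facet normal 0.498 -0.857 0.132
  outer loop
   vertex 1.6 0.4 3.2
   vertex 2.0 0.2 0.4
   vertex 3.4 1.2 1.6
  endloop
 endfacet
 facet normal -0.503 0.072 0.862
  outer loop
   vertex 2.8 1.6 3.8
   vertex 1.2 2.4 2.8
   vertex 1.6 0.4 3.2
  endloop
 endfacet
 facet normal 0.596 -0.745 0.298
  outer loop
   vertex 2.8 1.6 3.8
   vertex 1.6 0.4 3.2
   vertex 3.4 1.2 1.6
  endloop
 endfacet
 facet normal 0.312 0.920 0.236
  outer loop
   vertex 2.8 1.6 3.8
   vertex 1.4 3.0 0.2
   vertex 1.2 2.4 2.8
  endloop
 endfacet
 facet normal 0.653 0.757 0.040
  outer loop
   vertex 2.8 1.6 3.8
   vertex 3.4 1.2 1.6
   vertex 1.4 3.0 0.2
  endloop
 endfacet
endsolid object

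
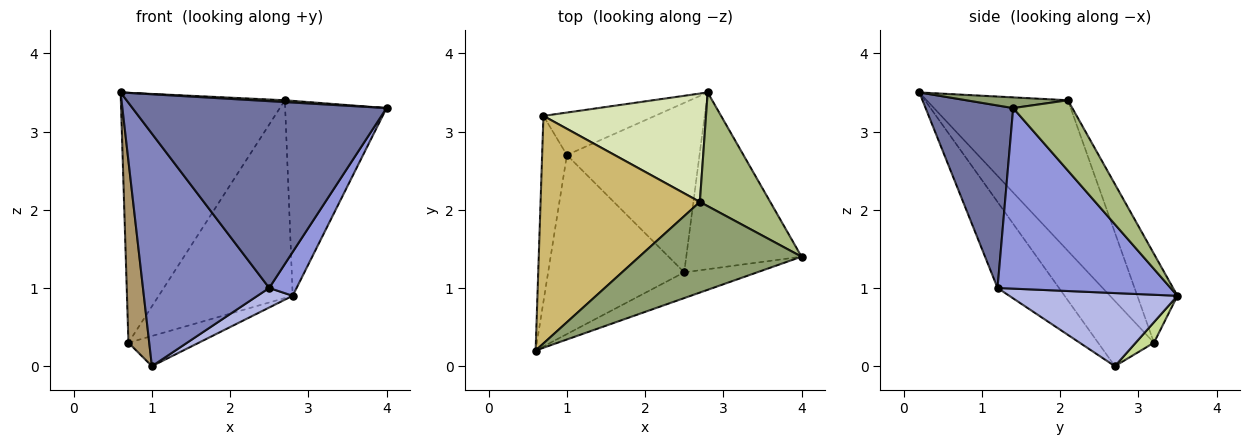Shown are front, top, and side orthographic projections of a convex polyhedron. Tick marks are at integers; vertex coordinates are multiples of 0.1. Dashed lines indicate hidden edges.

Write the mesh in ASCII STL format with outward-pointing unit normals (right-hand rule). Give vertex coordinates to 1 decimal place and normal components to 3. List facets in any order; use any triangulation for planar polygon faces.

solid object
 facet normal 0.323 -0.937 -0.129
  outer loop
   vertex 2.5 1.2 1.0
   vertex 4.0 1.4 3.3
   vertex 0.6 0.2 3.5
  endloop
 endfacet
 facet normal -0.360 -0.739 -0.569
  outer loop
   vertex 2.5 1.2 1.0
   vertex 0.6 0.2 3.5
   vertex 1.0 2.7 0.0
  endloop
 endfacet
 facet normal 0.835 -0.132 -0.533
  outer loop
   vertex 2.5 1.2 1.0
   vertex 2.8 3.5 0.9
   vertex 4.0 1.4 3.3
  endloop
 endfacet
 facet normal 0.480 -0.101 -0.871
  outer loop
   vertex 2.5 1.2 1.0
   vertex 1.0 2.7 0.0
   vertex 2.8 3.5 0.9
  endloop
 endfacet
 facet normal 0.066 -0.020 0.998
  outer loop
   vertex 2.7 2.1 3.4
   vertex 0.6 0.2 3.5
   vertex 4.0 1.4 3.3
  endloop
 endfacet
 facet normal 0.450 0.771 0.450
  outer loop
   vertex 2.7 2.1 3.4
   vertex 4.0 1.4 3.3
   vertex 2.8 3.5 0.9
  endloop
 endfacet
 facet normal 0.148 0.573 -0.806
  outer loop
   vertex 0.7 3.2 0.3
   vertex 2.8 3.5 0.9
   vertex 1.0 2.7 0.0
  endloop
 endfacet
 facet normal -0.254 0.848 0.465
  outer loop
   vertex 0.7 3.2 0.3
   vertex 2.7 2.1 3.4
   vertex 2.8 3.5 0.9
  endloop
 endfacet
 facet normal -0.883 -0.328 -0.336
  outer loop
   vertex 0.7 3.2 0.3
   vertex 1.0 2.7 0.0
   vertex 0.6 0.2 3.5
  endloop
 endfacet
 facet normal -0.537 0.624 0.568
  outer loop
   vertex 0.7 3.2 0.3
   vertex 0.6 0.2 3.5
   vertex 2.7 2.1 3.4
  endloop
 endfacet
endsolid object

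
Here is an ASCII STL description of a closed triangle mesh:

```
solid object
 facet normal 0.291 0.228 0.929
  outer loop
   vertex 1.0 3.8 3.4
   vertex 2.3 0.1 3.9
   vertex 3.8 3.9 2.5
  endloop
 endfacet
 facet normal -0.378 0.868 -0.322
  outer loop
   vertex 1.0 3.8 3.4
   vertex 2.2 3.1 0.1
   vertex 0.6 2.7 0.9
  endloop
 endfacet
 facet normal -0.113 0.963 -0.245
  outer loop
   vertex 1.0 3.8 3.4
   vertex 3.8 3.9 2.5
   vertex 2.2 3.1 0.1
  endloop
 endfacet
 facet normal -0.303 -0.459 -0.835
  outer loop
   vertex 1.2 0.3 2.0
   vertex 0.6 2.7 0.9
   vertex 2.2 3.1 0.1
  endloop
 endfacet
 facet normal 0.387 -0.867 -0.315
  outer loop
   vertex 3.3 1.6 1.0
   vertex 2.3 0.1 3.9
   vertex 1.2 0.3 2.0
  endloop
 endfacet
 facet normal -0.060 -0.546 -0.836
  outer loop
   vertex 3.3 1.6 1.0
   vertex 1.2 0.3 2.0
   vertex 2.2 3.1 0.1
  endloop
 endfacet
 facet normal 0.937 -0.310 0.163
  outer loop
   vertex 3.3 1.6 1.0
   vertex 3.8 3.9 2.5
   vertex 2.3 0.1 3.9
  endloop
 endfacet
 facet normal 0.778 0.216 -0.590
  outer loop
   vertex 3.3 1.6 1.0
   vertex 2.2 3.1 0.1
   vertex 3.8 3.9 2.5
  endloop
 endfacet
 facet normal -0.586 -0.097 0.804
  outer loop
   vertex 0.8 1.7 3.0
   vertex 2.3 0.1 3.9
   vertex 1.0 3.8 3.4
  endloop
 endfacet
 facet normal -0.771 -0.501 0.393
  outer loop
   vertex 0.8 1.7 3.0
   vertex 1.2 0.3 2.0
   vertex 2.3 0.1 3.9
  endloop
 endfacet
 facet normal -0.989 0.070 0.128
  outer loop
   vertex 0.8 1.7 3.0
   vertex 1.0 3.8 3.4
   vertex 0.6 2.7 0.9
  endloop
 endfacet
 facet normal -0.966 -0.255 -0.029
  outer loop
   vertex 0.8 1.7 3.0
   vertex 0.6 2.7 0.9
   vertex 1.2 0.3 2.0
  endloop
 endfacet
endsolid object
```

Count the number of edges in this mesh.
18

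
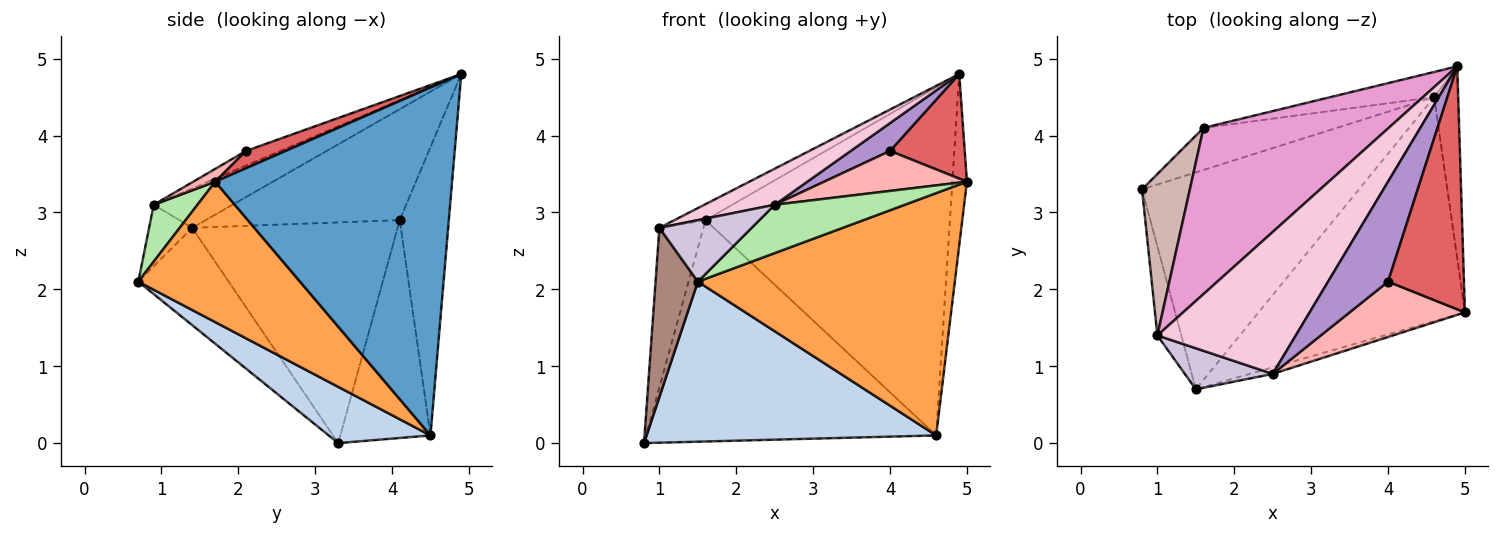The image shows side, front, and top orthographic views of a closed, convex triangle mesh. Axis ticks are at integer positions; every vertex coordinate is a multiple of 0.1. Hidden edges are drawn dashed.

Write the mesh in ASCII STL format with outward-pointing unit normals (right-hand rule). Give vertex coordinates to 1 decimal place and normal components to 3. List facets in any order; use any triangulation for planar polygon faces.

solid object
 facet normal 0.996 0.061 -0.069
  outer loop
   vertex 4.6 4.5 0.1
   vertex 4.9 4.9 4.8
   vertex 5.0 1.7 3.4
  endloop
 endfacet
 facet normal 0.204 -0.581 -0.788
  outer loop
   vertex 4.6 4.5 0.1
   vertex 1.5 0.7 2.1
   vertex 0.8 3.3 0.0
  endloop
 endfacet
 facet normal 0.419 -0.667 -0.616
  outer loop
   vertex 4.6 4.5 0.1
   vertex 5.0 1.7 3.4
   vertex 1.5 0.7 2.1
  endloop
 endfacet
 facet normal -0.292 0.940 -0.179
  outer loop
   vertex 1.6 4.1 2.9
   vertex 4.6 4.5 0.1
   vertex 0.8 3.3 0.0
  endloop
 endfacet
 facet normal -0.196 0.978 -0.071
  outer loop
   vertex 1.6 4.1 2.9
   vertex 4.9 4.9 4.8
   vertex 4.6 4.5 0.1
  endloop
 endfacet
 facet normal 0.316 -0.940 -0.128
  outer loop
   vertex 2.5 0.9 3.1
   vertex 1.5 0.7 2.1
   vertex 5.0 1.7 3.4
  endloop
 endfacet
 facet normal 0.205 -0.387 0.899
  outer loop
   vertex 4.0 2.1 3.8
   vertex 5.0 1.7 3.4
   vertex 4.9 4.9 4.8
  endloop
 endfacet
 facet normal 0.090 -0.583 0.807
  outer loop
   vertex 4.0 2.1 3.8
   vertex 2.5 0.9 3.1
   vertex 5.0 1.7 3.4
  endloop
 endfacet
 facet normal -0.228 -0.261 0.938
  outer loop
   vertex 4.0 2.1 3.8
   vertex 4.9 4.9 4.8
   vertex 2.5 0.9 3.1
  endloop
 endfacet
 facet normal -0.362 -0.776 0.517
  outer loop
   vertex 1.0 1.4 2.8
   vertex 1.5 0.7 2.1
   vertex 2.5 0.9 3.1
  endloop
 endfacet
 facet normal -0.884 -0.414 -0.218
  outer loop
   vertex 1.0 1.4 2.8
   vertex 0.8 3.3 0.0
   vertex 1.5 0.7 2.1
  endloop
 endfacet
 facet normal -0.957 0.205 0.207
  outer loop
   vertex 1.0 1.4 2.8
   vertex 1.6 4.1 2.9
   vertex 0.8 3.3 0.0
  endloop
 endfacet
 facet normal -0.512 0.082 0.855
  outer loop
   vertex 1.0 1.4 2.8
   vertex 4.9 4.9 4.8
   vertex 1.6 4.1 2.9
  endloop
 endfacet
 facet normal -0.266 -0.237 0.934
  outer loop
   vertex 1.0 1.4 2.8
   vertex 2.5 0.9 3.1
   vertex 4.9 4.9 4.8
  endloop
 endfacet
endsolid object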